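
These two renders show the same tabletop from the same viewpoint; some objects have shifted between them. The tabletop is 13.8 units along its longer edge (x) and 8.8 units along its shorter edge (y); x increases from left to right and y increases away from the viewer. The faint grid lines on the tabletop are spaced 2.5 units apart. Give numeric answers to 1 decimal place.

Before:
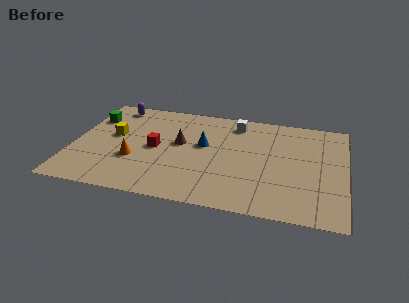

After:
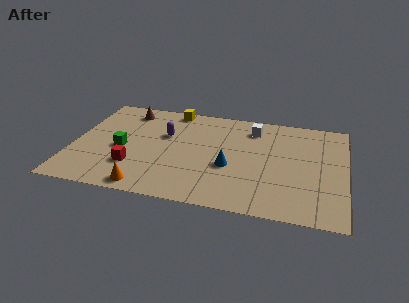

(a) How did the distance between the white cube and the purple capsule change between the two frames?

-1.7

The distance was about 6.3 in the first image and 4.6 in the second, so they moved 1.7 units closer together.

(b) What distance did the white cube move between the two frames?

0.9

The white cube moved from about (8.1, 7.4) to (9.0, 7.1), a distance of √(0.9² + 0.3²) ≈ 0.9.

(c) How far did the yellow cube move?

4.1

The yellow cube moved from about (2.0, 5.0) to (4.8, 8.0), a distance of √(2.8² + 3.0²) ≈ 4.1.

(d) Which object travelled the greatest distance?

the yellow cube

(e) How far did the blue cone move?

2.1

The blue cone moved from about (6.6, 5.1) to (8.0, 3.5), a distance of √(1.4² + 1.6²) ≈ 2.1.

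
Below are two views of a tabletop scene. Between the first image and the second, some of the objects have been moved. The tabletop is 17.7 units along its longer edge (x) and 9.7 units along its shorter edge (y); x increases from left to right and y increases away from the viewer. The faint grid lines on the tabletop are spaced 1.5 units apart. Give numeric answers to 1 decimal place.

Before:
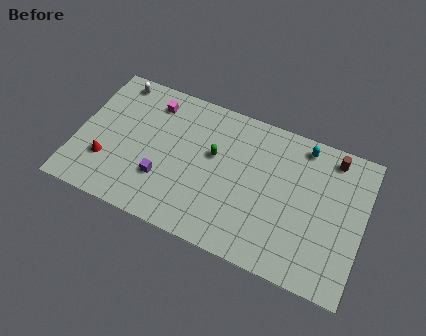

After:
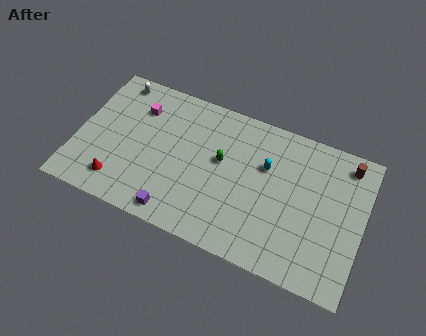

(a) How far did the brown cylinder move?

0.9

From (15.5, 8.4) to (16.4, 8.3), the brown cylinder covered √(0.9² + 0.1²) ≈ 0.9 units.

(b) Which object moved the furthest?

the cyan capsule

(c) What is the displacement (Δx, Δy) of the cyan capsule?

(-2.1, -2.2)

The cyan capsule was at about (13.7, 8.5) and moved to about (11.6, 6.3).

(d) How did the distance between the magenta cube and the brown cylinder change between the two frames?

+1.7

The distance was about 11.2 in the first image and 12.9 in the second, so they moved 1.7 units further apart.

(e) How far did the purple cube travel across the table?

2.2

The purple cube moved from about (5.5, 3.0) to (6.6, 1.1), a distance of √(1.1² + 1.9²) ≈ 2.2.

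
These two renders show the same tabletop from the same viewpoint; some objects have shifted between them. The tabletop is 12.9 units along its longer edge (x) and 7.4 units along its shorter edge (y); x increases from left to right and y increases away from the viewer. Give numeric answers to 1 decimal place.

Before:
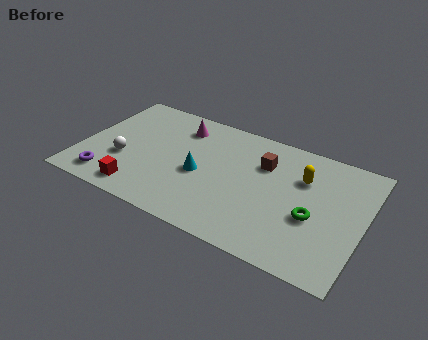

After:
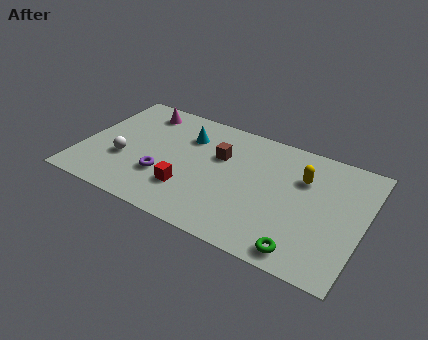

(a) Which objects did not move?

the yellow capsule and the white sphere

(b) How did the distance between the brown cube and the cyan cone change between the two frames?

-1.6

They were about 3.3 units apart before and 1.7 after — 1.6 units closer together.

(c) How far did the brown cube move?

2.0

The brown cube was near (8.2, 5.2) before and (6.2, 4.8) after, so it travelled √(2.0² + 0.4²) ≈ 2.0 units.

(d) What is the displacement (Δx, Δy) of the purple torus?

(2.4, 1.2)

The purple torus was at about (1.5, 1.2) and moved to about (3.9, 2.4).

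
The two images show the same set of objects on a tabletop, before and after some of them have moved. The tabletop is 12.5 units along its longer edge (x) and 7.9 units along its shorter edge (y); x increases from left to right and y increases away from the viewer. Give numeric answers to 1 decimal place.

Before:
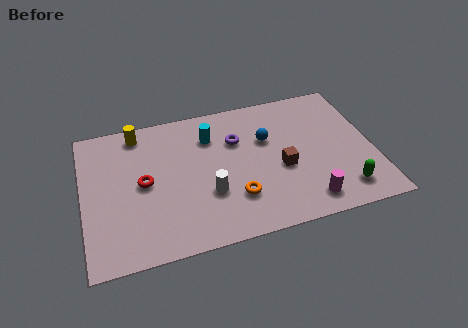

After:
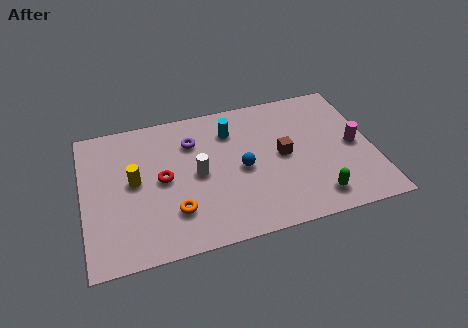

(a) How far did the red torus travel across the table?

0.8

The red torus moved from about (2.6, 4.0) to (3.4, 4.0), a distance of √(0.8² + 0.0²) ≈ 0.8.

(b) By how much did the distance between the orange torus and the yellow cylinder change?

-3.5

The distance was about 6.1 in the first image and 2.6 in the second, so they moved 3.5 units closer together.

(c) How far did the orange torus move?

2.6

The orange torus was near (6.4, 2.2) before and (3.8, 2.1) after, so it travelled √(2.6² + 0.1²) ≈ 2.6 units.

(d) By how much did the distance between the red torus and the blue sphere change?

-2.1

Before: roughly 5.5 units apart; after: 3.4. That's 2.1 units closer together.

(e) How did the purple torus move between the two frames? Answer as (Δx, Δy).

(-1.9, 0.4)

The purple torus started near (6.7, 5.4) and ended near (4.8, 5.8).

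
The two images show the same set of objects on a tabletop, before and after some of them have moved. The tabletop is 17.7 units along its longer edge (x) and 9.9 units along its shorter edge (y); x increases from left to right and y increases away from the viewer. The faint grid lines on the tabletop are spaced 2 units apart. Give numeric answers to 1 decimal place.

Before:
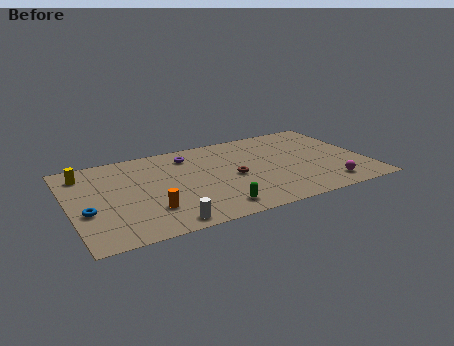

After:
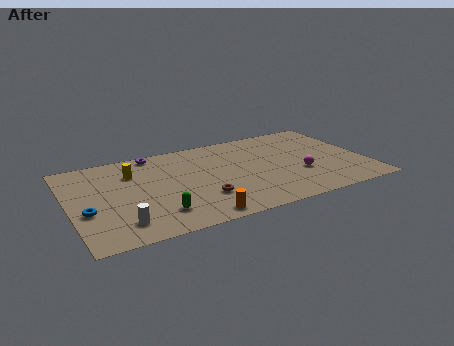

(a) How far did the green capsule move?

3.4

The green capsule moved from about (8.2, 1.5) to (4.9, 2.2), a distance of √(3.3² + 0.7²) ≈ 3.4.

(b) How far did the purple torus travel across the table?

2.2

The purple torus was near (7.4, 8.0) before and (5.4, 9.0) after, so it travelled √(2.0² + 1.0²) ≈ 2.2 units.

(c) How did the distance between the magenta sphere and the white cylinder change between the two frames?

+1.2

They were about 9.8 units apart before and 11.0 after — 1.2 units further apart.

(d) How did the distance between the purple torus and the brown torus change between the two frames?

+2.4

They were about 4.1 units apart before and 6.5 after — 2.4 units further apart.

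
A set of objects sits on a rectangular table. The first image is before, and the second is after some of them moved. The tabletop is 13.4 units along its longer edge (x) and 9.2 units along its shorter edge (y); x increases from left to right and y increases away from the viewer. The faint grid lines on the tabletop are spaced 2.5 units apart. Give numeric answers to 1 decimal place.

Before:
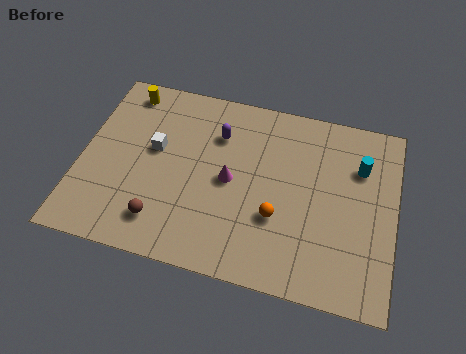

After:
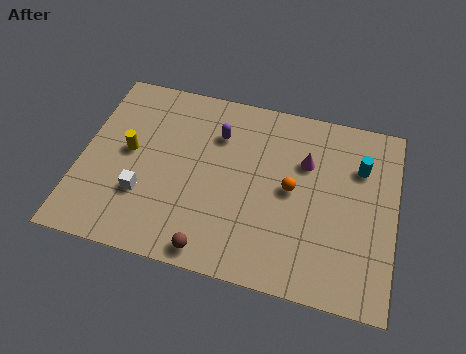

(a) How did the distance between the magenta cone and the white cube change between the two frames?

+4.1

Before: roughly 3.4 units apart; after: 7.5. That's 4.1 units further apart.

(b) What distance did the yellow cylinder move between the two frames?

3.1

The yellow cylinder was near (1.6, 8.0) before and (2.0, 4.9) after, so it travelled √(0.4² + 3.1²) ≈ 3.1 units.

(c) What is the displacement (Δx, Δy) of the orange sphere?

(0.5, 1.5)

The orange sphere started near (8.5, 3.2) and ended near (9.0, 4.7).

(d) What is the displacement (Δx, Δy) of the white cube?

(-0.3, -2.4)

The white cube started near (3.1, 5.3) and ended near (2.8, 2.9).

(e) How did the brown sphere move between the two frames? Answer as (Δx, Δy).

(2.2, -0.9)

The brown sphere started near (3.7, 1.8) and ended near (5.9, 0.9).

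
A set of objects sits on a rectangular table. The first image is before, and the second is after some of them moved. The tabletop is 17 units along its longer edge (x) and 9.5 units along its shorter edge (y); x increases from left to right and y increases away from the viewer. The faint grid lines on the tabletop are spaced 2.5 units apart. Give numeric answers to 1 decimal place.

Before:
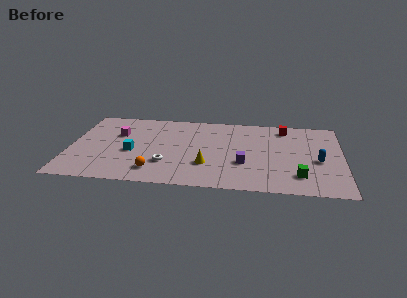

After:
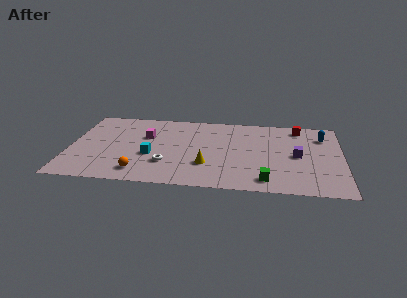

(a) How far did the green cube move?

2.1

The green cube was near (14.3, 2.1) before and (12.3, 1.4) after, so it travelled √(2.0² + 0.7²) ≈ 2.1 units.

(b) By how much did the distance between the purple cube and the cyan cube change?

+2.1

They were about 7.0 units apart before and 9.1 after — 2.1 units further apart.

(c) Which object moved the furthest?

the purple cube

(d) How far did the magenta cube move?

1.8

From (2.9, 6.2) to (4.7, 6.1), the magenta cube covered √(1.8² + 0.1²) ≈ 1.8 units.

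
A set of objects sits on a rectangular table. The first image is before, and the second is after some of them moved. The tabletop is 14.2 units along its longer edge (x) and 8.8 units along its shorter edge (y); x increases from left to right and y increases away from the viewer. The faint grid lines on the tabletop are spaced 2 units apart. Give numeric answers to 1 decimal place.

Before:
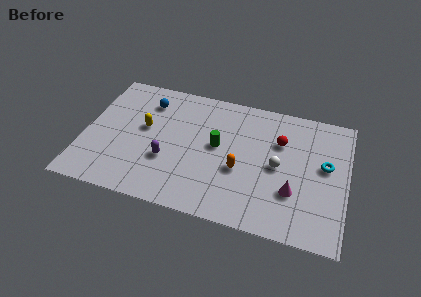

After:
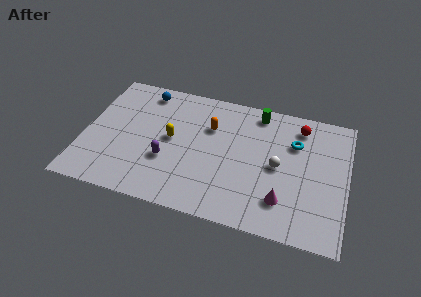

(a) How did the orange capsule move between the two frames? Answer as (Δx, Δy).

(-1.8, 2.5)

The orange capsule started near (8.5, 3.5) and ended near (6.7, 6.0).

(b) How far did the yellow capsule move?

1.6

The yellow capsule was near (3.2, 5.0) before and (4.7, 4.6) after, so it travelled √(1.5² + 0.4²) ≈ 1.6 units.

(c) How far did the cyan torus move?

2.0

From (13.0, 5.0) to (11.3, 6.1), the cyan torus covered √(1.7² + 1.1²) ≈ 2.0 units.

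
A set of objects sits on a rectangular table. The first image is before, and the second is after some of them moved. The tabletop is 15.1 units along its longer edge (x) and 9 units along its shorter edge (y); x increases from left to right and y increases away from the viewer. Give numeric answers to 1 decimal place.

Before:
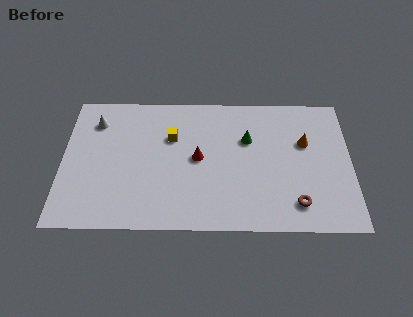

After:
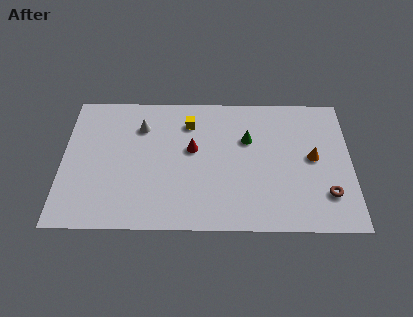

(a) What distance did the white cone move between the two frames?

2.4

From (1.7, 7.0) to (4.1, 6.7), the white cone covered √(2.4² + 0.3²) ≈ 2.4 units.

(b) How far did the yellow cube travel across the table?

1.3

From (5.7, 6.0) to (6.6, 7.0), the yellow cube covered √(0.9² + 1.0²) ≈ 1.3 units.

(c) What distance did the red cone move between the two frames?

0.7

The red cone was near (7.1, 4.6) before and (6.8, 5.2) after, so it travelled √(0.3² + 0.6²) ≈ 0.7 units.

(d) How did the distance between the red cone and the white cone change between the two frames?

-2.8

Before: roughly 5.9 units apart; after: 3.1. That's 2.8 units closer together.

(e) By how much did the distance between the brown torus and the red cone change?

+1.7

They were about 5.9 units apart before and 7.6 after — 1.7 units further apart.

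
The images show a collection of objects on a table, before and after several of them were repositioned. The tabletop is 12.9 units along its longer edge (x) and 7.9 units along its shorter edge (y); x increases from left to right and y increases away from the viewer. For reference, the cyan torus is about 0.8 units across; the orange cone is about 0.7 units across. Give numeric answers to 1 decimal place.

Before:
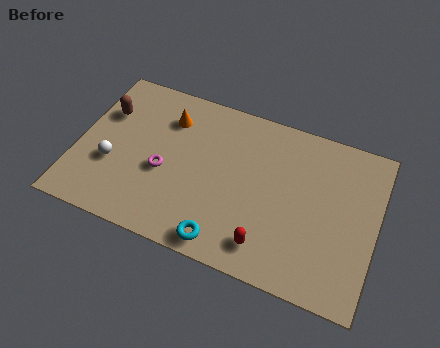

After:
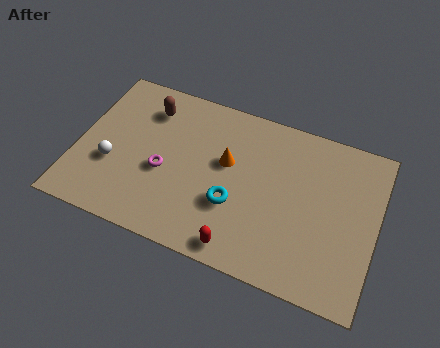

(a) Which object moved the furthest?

the orange cone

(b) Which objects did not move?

the white sphere and the magenta torus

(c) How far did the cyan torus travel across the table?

1.9

The cyan torus was near (6.7, 0.9) before and (6.9, 2.8) after, so it travelled √(0.2² + 1.9²) ≈ 1.9 units.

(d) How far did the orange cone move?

3.0

The orange cone was near (3.7, 6.0) before and (6.4, 4.7) after, so it travelled √(2.7² + 1.3²) ≈ 3.0 units.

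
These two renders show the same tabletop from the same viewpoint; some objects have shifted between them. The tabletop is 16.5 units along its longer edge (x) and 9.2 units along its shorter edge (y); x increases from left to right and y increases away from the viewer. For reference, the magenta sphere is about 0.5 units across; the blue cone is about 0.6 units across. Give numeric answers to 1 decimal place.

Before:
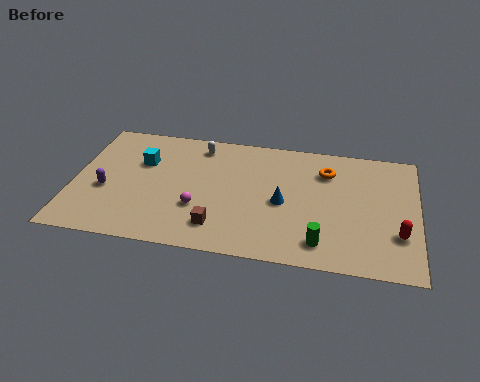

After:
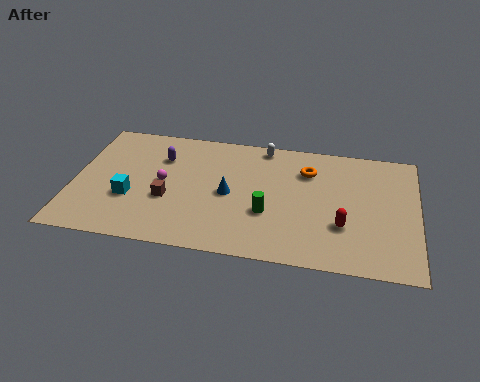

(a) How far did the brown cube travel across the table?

3.0

The brown cube was near (7.1, 1.9) before and (4.6, 3.5) after, so it travelled √(2.5² + 1.6²) ≈ 3.0 units.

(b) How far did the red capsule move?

2.6

The red capsule was near (15.6, 2.8) before and (13.0, 3.0) after, so it travelled √(2.6² + 0.2²) ≈ 2.6 units.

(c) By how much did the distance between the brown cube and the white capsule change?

+0.5

The distance was about 6.0 in the first image and 6.5 in the second, so they moved 0.5 units further apart.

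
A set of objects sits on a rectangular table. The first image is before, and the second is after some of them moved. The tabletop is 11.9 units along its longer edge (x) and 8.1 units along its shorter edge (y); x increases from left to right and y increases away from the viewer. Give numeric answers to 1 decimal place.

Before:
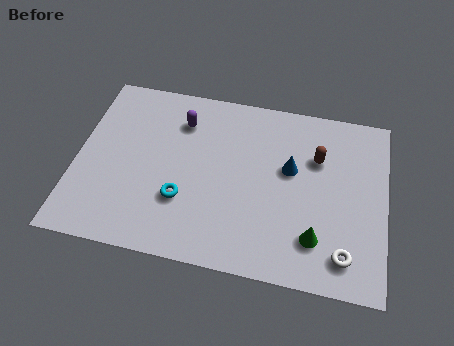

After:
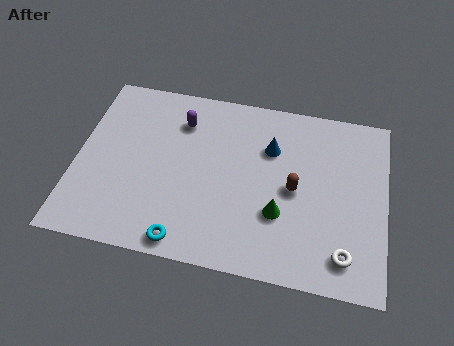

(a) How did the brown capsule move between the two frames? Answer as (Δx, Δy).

(-0.8, -1.6)

The brown capsule started near (9.2, 5.5) and ended near (8.4, 3.9).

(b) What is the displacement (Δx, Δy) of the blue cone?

(-0.8, 0.8)

From the two frames, the blue cone sits at roughly (8.2, 4.8) before and (7.4, 5.6) after.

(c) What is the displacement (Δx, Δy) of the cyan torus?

(0.2, -1.8)

From the two frames, the cyan torus sits at roughly (4.2, 2.6) before and (4.4, 0.8) after.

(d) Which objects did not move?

the purple capsule and the white torus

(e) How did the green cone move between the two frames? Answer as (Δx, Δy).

(-1.4, 0.8)

From the two frames, the green cone sits at roughly (9.3, 1.9) before and (7.9, 2.7) after.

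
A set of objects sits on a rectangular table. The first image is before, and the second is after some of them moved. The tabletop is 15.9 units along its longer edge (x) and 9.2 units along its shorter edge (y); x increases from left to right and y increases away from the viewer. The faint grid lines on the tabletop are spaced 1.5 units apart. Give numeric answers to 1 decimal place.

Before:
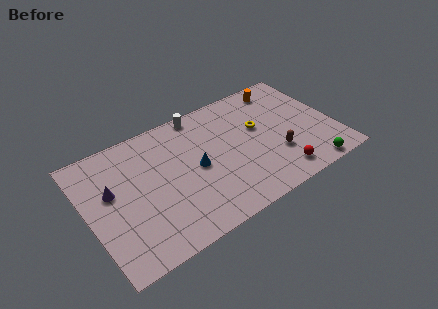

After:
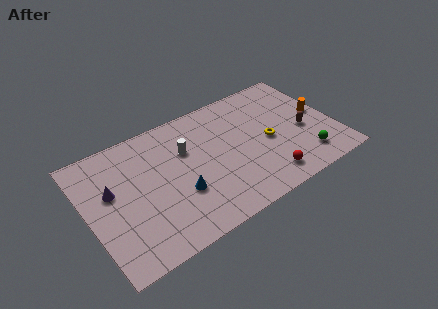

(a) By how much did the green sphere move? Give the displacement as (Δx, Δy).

(-0.1, 1.0)

From the two frames, the green sphere sits at roughly (13.7, 0.8) before and (13.6, 1.8) after.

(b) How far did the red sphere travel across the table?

0.8

The red sphere was near (11.8, 1.4) before and (11.0, 1.5) after, so it travelled √(0.8² + 0.1²) ≈ 0.8 units.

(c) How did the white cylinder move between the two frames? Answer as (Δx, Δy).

(-1.3, -2.3)

From the two frames, the white cylinder sits at roughly (7.8, 8.4) before and (6.5, 6.1) after.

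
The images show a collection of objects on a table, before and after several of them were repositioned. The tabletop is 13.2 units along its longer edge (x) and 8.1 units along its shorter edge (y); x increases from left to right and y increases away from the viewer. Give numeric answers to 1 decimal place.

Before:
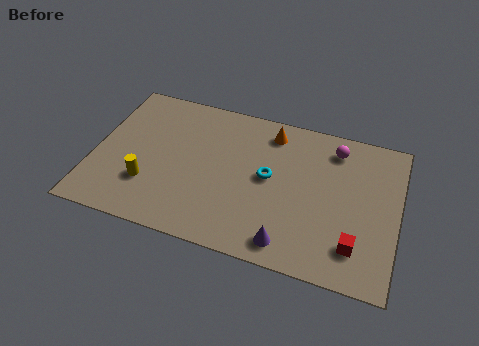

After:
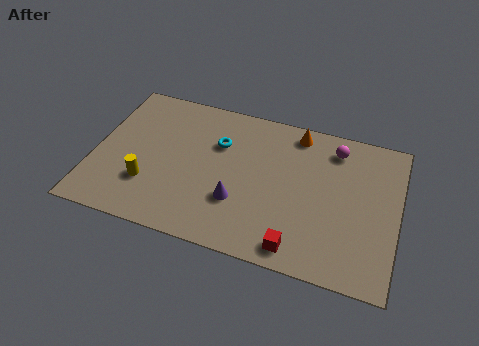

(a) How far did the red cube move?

2.5

The red cube was near (11.5, 1.8) before and (9.1, 1.0) after, so it travelled √(2.4² + 0.8²) ≈ 2.5 units.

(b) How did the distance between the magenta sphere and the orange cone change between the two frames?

-1.1

Before: roughly 2.8 units apart; after: 1.7. That's 1.1 units closer together.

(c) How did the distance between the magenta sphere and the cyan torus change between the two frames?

+1.5

Before: roughly 3.6 units apart; after: 5.1. That's 1.5 units further apart.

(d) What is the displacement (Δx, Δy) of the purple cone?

(-2.3, 1.5)

The purple cone started near (8.7, 1.1) and ended near (6.4, 2.6).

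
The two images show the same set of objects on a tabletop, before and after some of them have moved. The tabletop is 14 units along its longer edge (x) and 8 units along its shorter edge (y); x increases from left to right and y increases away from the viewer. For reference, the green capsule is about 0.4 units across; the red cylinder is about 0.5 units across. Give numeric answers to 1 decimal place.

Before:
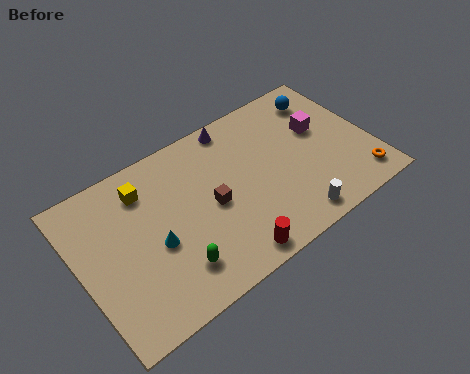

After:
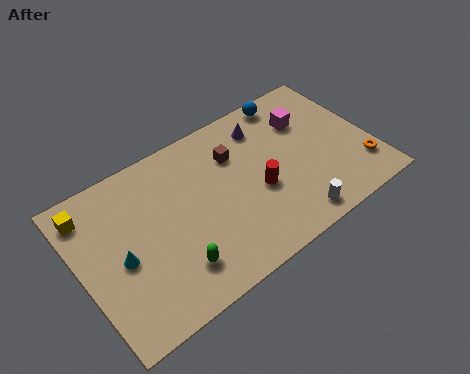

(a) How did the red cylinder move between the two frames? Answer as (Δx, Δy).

(1.9, 2.4)

From the two frames, the red cylinder sits at roughly (6.5, 0.9) before and (8.4, 3.3) after.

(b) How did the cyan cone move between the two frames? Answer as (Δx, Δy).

(-1.6, 0.2)

From the two frames, the cyan cone sits at roughly (3.4, 3.4) before and (1.8, 3.6) after.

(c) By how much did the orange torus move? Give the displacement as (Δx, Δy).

(0.2, 0.6)

From the two frames, the orange torus sits at roughly (13.0, 1.3) before and (13.2, 1.9) after.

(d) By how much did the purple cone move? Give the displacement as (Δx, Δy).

(1.3, -0.8)

The purple cone was at about (8.0, 7.2) and moved to about (9.3, 6.4).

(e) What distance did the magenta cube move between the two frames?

0.9

From (11.8, 4.9) to (11.3, 5.7), the magenta cube covered √(0.5² + 0.8²) ≈ 0.9 units.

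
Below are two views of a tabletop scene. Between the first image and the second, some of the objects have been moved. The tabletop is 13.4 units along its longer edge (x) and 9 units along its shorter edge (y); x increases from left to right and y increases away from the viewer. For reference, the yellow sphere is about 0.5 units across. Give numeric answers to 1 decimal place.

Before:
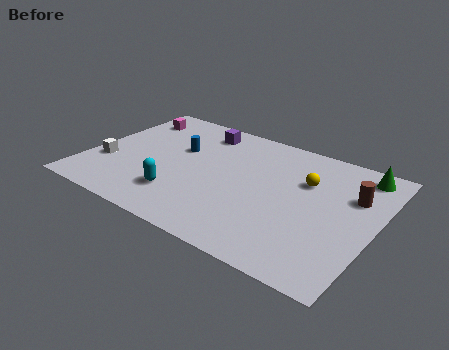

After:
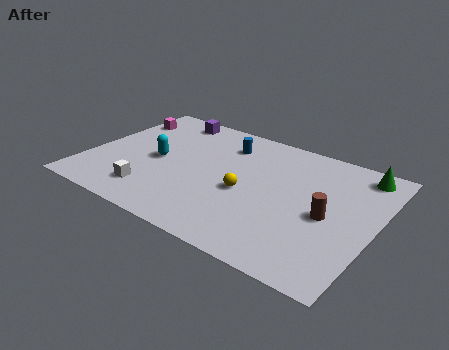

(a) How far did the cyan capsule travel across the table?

2.6

The cyan capsule was near (4.7, 2.2) before and (3.2, 4.3) after, so it travelled √(1.5² + 2.1²) ≈ 2.6 units.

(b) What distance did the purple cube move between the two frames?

1.7

The purple cube moved from about (4.7, 7.5) to (3.0, 7.9), a distance of √(1.7² + 0.4²) ≈ 1.7.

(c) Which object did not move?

the green cone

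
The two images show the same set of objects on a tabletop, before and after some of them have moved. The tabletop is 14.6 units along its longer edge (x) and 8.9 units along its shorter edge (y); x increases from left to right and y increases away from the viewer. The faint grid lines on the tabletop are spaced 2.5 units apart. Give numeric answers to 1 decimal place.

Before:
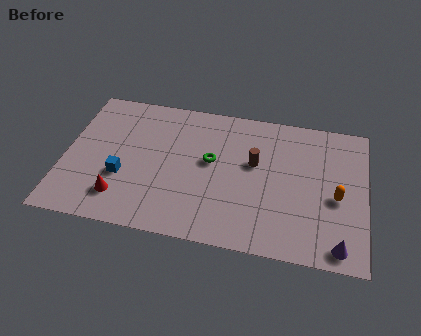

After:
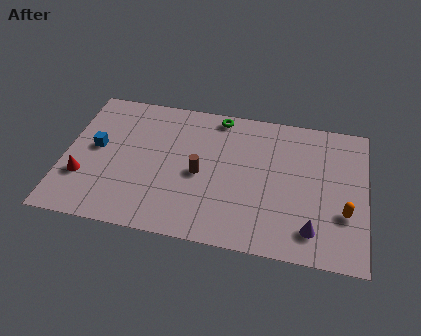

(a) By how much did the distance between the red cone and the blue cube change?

+0.8

They were about 1.3 units apart before and 2.1 after — 0.8 units further apart.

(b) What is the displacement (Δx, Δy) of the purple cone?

(-1.3, 0.7)

From the two frames, the purple cone sits at roughly (13.4, 1.0) before and (12.1, 1.7) after.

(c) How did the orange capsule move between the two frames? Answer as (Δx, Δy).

(0.4, -0.9)

From the two frames, the orange capsule sits at roughly (13.2, 3.9) before and (13.6, 3.0) after.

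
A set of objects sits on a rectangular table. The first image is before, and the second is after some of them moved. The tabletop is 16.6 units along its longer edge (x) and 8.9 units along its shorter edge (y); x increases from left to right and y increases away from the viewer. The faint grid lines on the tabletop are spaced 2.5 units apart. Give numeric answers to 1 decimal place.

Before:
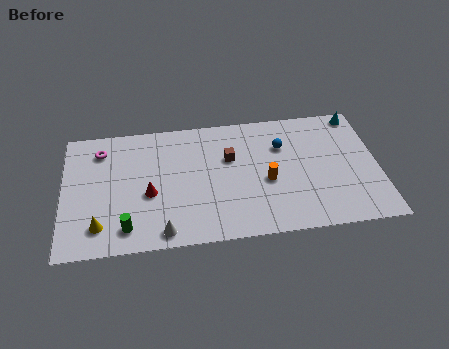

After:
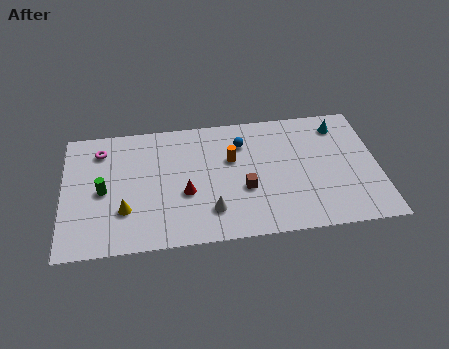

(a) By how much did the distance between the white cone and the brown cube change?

-3.7

The distance was about 5.9 in the first image and 2.2 in the second, so they moved 3.7 units closer together.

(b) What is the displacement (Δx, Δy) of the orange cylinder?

(-1.8, 1.8)

The orange cylinder started near (10.7, 3.8) and ended near (8.9, 5.6).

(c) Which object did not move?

the magenta torus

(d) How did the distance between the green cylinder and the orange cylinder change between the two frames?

-0.8

Before: roughly 7.7 units apart; after: 6.9. That's 0.8 units closer together.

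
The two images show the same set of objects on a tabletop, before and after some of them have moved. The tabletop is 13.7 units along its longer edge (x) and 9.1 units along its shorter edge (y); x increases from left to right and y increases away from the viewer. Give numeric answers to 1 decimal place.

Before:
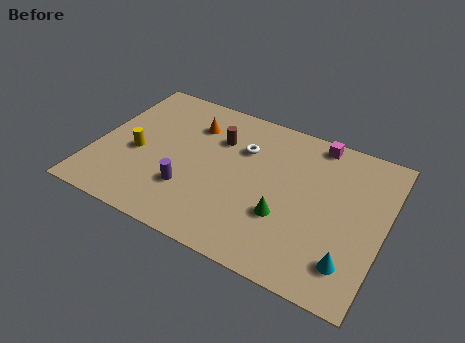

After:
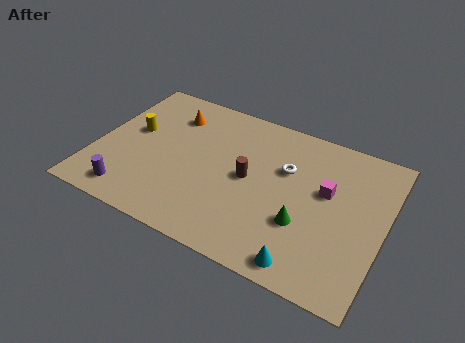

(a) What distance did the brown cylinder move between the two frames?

2.5

From (5.6, 6.4) to (7.3, 4.6), the brown cylinder covered √(1.7² + 1.8²) ≈ 2.5 units.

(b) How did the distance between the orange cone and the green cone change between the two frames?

+1.8

The distance was about 6.1 in the first image and 7.9 in the second, so they moved 1.8 units further apart.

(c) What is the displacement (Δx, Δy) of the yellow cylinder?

(-0.4, 1.3)

From the two frames, the yellow cylinder sits at roughly (2.0, 3.9) before and (1.6, 5.2) after.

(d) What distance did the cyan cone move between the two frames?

2.1

The cyan cone moved from about (12.4, 1.9) to (10.5, 1.0), a distance of √(1.9² + 0.9²) ≈ 2.1.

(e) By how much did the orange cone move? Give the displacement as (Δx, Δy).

(-1.1, 0.2)

The orange cone was at about (4.3, 6.8) and moved to about (3.2, 7.0).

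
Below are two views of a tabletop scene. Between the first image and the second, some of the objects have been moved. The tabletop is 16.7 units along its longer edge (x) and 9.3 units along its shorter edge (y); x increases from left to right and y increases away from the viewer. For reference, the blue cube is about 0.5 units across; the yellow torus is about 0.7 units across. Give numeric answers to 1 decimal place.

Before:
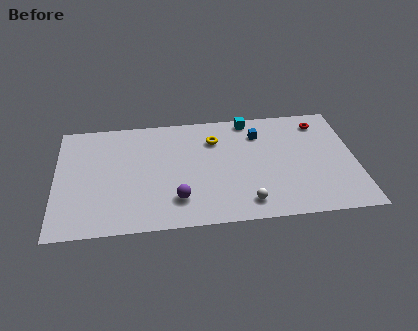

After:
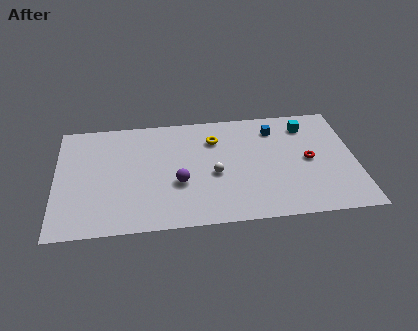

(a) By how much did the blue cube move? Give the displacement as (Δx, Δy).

(0.9, 0.3)

The blue cube was at about (11.4, 7.1) and moved to about (12.3, 7.4).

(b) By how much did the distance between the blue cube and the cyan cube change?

+0.4

They were about 1.4 units apart before and 1.8 after — 0.4 units further apart.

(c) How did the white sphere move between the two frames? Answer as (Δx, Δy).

(-1.7, 2.5)

The white sphere started near (10.5, 1.5) and ended near (8.8, 4.0).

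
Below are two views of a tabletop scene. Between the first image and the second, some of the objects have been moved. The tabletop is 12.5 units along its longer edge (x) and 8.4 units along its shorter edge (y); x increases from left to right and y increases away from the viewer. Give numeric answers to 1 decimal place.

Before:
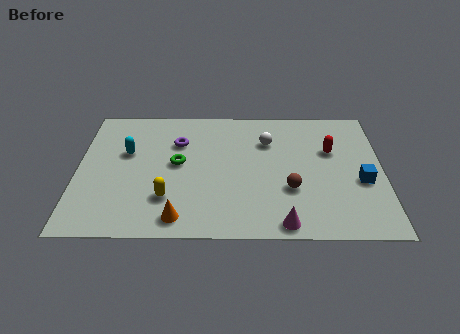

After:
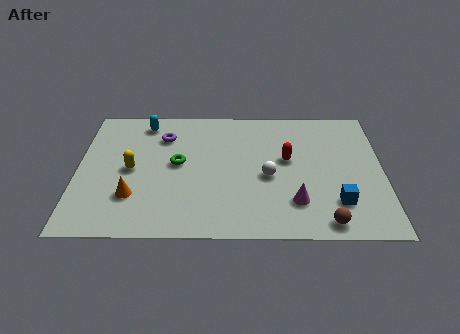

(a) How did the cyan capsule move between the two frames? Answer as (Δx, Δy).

(0.7, 2.0)

From the two frames, the cyan capsule sits at roughly (2.0, 5.2) before and (2.7, 7.2) after.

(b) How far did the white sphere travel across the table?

2.3

The white sphere moved from about (7.8, 6.0) to (7.8, 3.7), a distance of √(0.0² + 2.3²) ≈ 2.3.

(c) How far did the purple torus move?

0.7

From (4.1, 5.9) to (3.5, 6.3), the purple torus covered √(0.6² + 0.4²) ≈ 0.7 units.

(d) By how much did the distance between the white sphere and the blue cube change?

-1.4

The distance was about 4.6 in the first image and 3.2 in the second, so they moved 1.4 units closer together.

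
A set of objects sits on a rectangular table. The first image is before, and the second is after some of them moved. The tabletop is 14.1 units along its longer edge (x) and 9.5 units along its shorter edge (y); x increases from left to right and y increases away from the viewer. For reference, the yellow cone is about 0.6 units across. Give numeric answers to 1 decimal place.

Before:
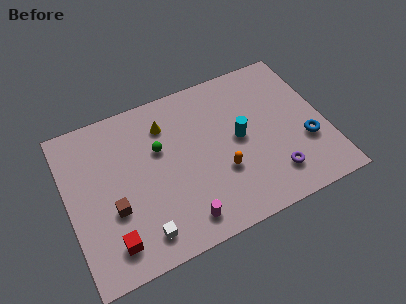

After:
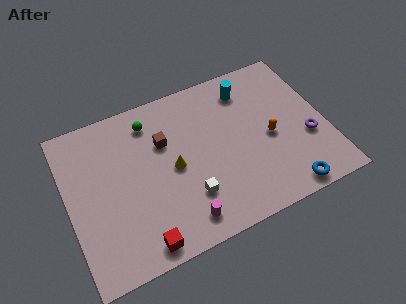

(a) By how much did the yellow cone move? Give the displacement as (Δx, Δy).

(0.1, -2.7)

From the two frames, the yellow cone sits at roughly (5.6, 7.3) before and (5.7, 4.6) after.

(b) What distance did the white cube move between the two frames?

2.9

The white cube moved from about (3.6, 1.5) to (6.3, 2.6), a distance of √(2.7² + 1.1²) ≈ 2.9.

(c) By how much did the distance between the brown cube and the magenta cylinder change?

+0.8

Before: roughly 4.1 units apart; after: 4.9. That's 0.8 units further apart.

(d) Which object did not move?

the magenta cylinder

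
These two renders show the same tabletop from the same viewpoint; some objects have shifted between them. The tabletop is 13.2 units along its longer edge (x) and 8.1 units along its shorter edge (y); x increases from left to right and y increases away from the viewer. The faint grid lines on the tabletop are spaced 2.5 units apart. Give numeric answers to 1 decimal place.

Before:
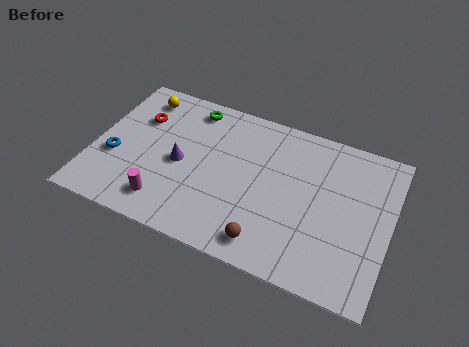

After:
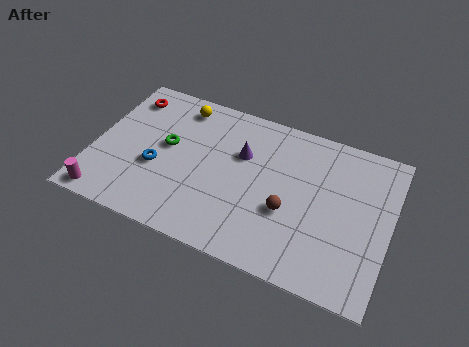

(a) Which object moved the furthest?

the purple cone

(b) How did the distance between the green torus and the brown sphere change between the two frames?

-1.3

The distance was about 7.1 in the first image and 5.8 in the second, so they moved 1.3 units closer together.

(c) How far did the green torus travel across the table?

2.6

The green torus was near (4.0, 7.0) before and (3.2, 4.5) after, so it travelled √(0.8² + 2.5²) ≈ 2.6 units.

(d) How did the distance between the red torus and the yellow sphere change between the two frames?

+1.2

The distance was about 1.2 in the first image and 2.4 in the second, so they moved 1.2 units further apart.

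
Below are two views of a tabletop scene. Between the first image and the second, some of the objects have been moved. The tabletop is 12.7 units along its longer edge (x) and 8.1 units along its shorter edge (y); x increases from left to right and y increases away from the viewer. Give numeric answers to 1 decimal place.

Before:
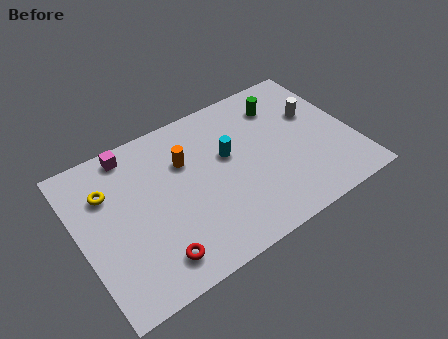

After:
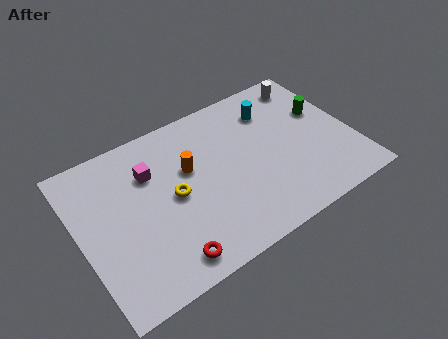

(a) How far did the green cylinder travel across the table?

2.2

The green cylinder was near (9.8, 6.3) before and (11.6, 5.0) after, so it travelled √(1.8² + 1.3²) ≈ 2.2 units.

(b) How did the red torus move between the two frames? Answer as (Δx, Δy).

(0.5, -0.3)

From the two frames, the red torus sits at roughly (3.0, 1.4) before and (3.5, 1.1) after.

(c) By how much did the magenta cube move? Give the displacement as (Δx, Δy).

(0.7, -1.5)

From the two frames, the magenta cube sits at roughly (2.8, 7.2) before and (3.5, 5.7) after.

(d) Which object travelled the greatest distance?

the yellow torus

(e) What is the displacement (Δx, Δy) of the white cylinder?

(0.1, 1.8)

From the two frames, the white cylinder sits at roughly (11.2, 5.1) before and (11.3, 6.9) after.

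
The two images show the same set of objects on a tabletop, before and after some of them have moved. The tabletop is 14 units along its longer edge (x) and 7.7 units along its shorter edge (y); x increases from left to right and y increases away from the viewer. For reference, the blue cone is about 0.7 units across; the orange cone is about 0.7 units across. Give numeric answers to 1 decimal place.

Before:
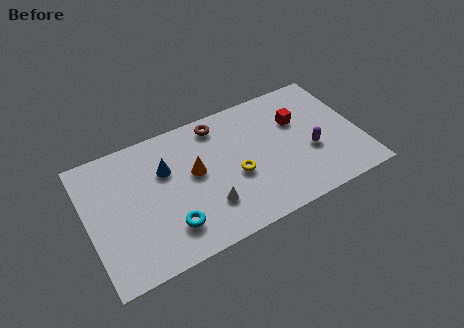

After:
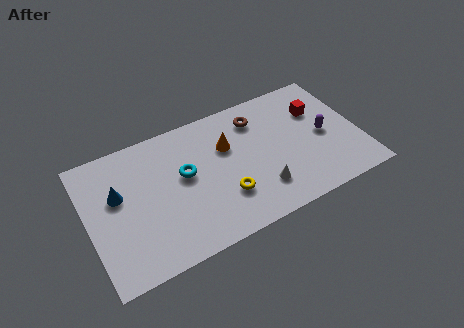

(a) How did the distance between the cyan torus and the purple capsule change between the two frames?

-0.4

The distance was about 7.6 in the first image and 7.2 in the second, so they moved 0.4 units closer together.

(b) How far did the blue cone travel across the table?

2.5

From (4.1, 5.1) to (1.6, 4.7), the blue cone covered √(2.5² + 0.4²) ≈ 2.5 units.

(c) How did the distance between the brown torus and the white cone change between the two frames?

-0.4

The distance was about 4.6 in the first image and 4.2 in the second, so they moved 0.4 units closer together.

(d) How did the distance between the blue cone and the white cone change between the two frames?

+4.0

They were about 3.5 units apart before and 7.5 after — 4.0 units further apart.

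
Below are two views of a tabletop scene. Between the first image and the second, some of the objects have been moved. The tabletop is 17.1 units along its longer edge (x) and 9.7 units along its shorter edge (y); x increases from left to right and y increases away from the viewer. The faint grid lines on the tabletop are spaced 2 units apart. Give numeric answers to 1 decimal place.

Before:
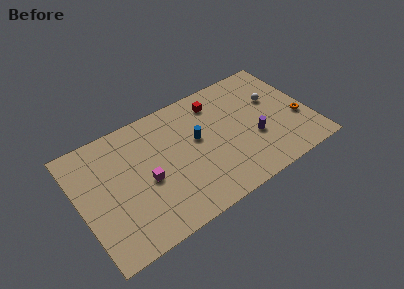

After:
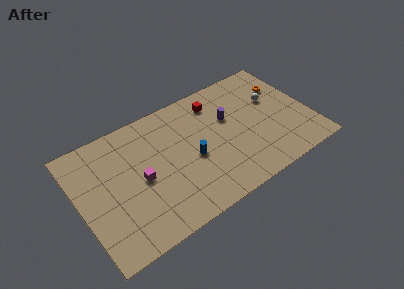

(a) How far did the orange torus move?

3.3

From (16.2, 3.6) to (15.7, 6.9), the orange torus covered √(0.5² + 3.3²) ≈ 3.3 units.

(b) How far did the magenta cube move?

0.5

The magenta cube moved from about (4.8, 4.3) to (4.4, 4.6), a distance of √(0.4² + 0.3²) ≈ 0.5.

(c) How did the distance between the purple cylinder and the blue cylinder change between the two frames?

-0.9

The distance was about 4.5 in the first image and 3.6 in the second, so they moved 0.9 units closer together.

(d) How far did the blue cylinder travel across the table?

1.4

From (8.8, 5.6) to (8.2, 4.3), the blue cylinder covered √(0.6² + 1.3²) ≈ 1.4 units.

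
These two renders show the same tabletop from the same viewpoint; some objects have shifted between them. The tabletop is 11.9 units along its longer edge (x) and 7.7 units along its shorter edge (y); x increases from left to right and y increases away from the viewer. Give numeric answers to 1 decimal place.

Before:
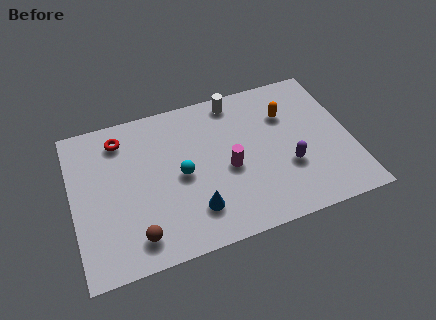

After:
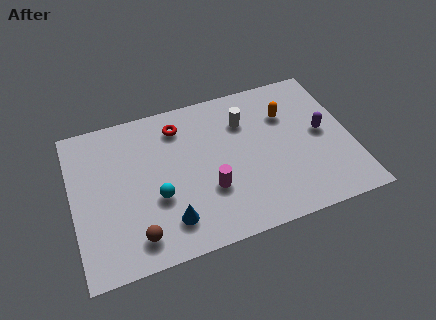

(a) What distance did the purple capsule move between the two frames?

2.1

From (9.1, 2.7) to (10.7, 4.0), the purple capsule covered √(1.6² + 1.3²) ≈ 2.1 units.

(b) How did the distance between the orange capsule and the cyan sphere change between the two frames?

+1.3

They were about 5.0 units apart before and 6.3 after — 1.3 units further apart.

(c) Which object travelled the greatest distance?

the red torus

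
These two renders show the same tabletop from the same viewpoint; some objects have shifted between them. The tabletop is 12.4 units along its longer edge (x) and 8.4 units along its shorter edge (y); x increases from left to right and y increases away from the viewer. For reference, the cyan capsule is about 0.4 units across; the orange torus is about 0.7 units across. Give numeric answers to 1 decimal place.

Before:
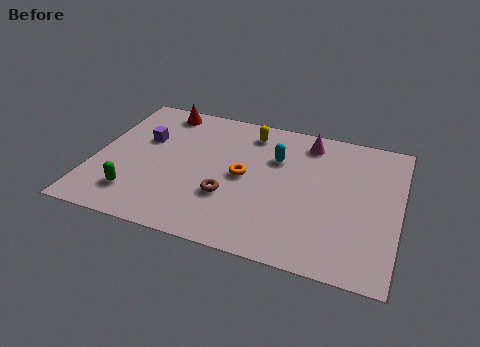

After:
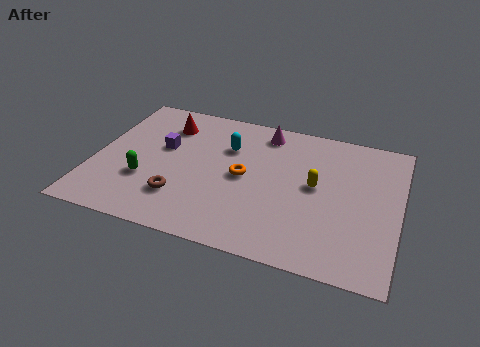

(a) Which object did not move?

the orange torus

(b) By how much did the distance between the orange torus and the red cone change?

-0.8

They were about 4.9 units apart before and 4.1 after — 0.8 units closer together.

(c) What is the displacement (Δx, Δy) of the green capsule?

(0.3, 1.0)

The green capsule was at about (1.9, 1.8) and moved to about (2.2, 2.8).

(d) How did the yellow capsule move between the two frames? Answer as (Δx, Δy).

(2.9, -2.5)

From the two frames, the yellow capsule sits at roughly (6.1, 7.0) before and (9.0, 4.5) after.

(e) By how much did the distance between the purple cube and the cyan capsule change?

-2.7

The distance was about 5.4 in the first image and 2.7 in the second, so they moved 2.7 units closer together.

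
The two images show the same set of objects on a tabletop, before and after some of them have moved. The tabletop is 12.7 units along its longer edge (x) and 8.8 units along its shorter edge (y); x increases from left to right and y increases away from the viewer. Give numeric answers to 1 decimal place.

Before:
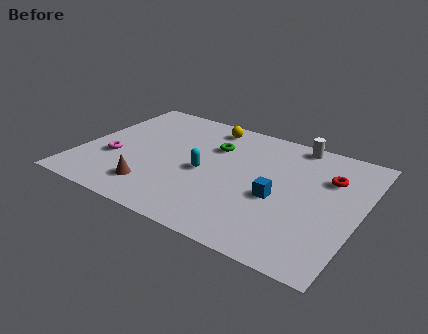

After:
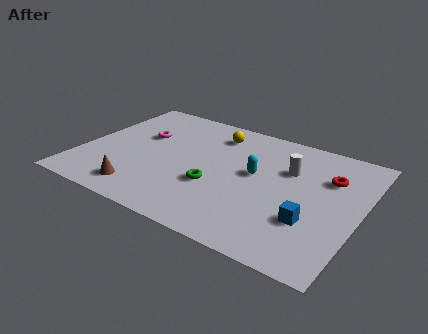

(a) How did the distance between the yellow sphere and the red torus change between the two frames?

-0.5

They were about 6.0 units apart before and 5.5 after — 0.5 units closer together.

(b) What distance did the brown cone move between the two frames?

0.6

From (3.7, 1.8) to (3.2, 1.4), the brown cone covered √(0.5² + 0.4²) ≈ 0.6 units.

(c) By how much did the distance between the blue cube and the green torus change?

+0.3

They were about 4.1 units apart before and 4.4 after — 0.3 units further apart.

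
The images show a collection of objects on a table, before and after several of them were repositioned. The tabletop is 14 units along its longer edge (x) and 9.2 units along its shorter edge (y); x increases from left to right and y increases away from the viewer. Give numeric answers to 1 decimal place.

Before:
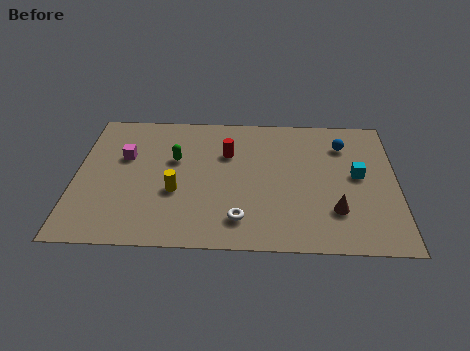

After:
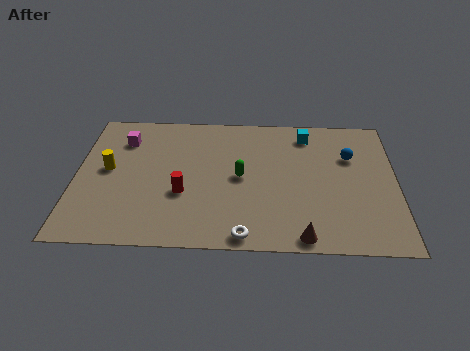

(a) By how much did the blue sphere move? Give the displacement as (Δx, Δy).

(0.3, -0.8)

The blue sphere was at about (11.7, 7.0) and moved to about (12.0, 6.2).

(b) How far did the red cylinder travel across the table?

3.4

The red cylinder moved from about (6.6, 6.2) to (4.7, 3.4), a distance of √(1.9² + 2.8²) ≈ 3.4.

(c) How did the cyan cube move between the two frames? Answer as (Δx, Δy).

(-2.2, 2.8)

The cyan cube was at about (12.3, 4.9) and moved to about (10.1, 7.7).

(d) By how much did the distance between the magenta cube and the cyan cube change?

-2.1

Before: roughly 10.2 units apart; after: 8.1. That's 2.1 units closer together.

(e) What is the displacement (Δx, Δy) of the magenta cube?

(-0.1, 1.2)

From the two frames, the magenta cube sits at roughly (2.1, 5.8) before and (2.0, 7.0) after.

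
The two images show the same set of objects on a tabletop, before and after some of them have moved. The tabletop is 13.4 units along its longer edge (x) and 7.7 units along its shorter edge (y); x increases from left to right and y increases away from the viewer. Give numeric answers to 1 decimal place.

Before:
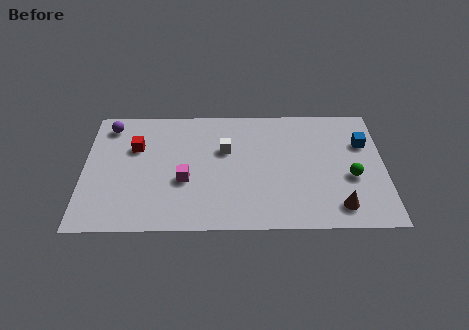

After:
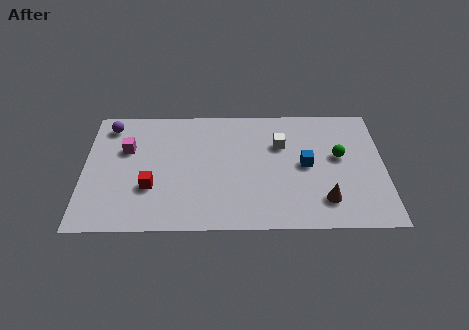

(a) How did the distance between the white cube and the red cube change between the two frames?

+2.4

Before: roughly 4.0 units apart; after: 6.4. That's 2.4 units further apart.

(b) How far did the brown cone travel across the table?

0.7

The brown cone moved from about (11.3, 1.3) to (10.7, 1.7), a distance of √(0.6² + 0.4²) ≈ 0.7.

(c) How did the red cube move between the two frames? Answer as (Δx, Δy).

(0.7, -2.5)

From the two frames, the red cube sits at roughly (2.3, 5.1) before and (3.0, 2.6) after.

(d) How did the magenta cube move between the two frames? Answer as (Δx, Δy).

(-2.6, 2.0)

From the two frames, the magenta cube sits at roughly (4.5, 3.0) before and (1.9, 5.0) after.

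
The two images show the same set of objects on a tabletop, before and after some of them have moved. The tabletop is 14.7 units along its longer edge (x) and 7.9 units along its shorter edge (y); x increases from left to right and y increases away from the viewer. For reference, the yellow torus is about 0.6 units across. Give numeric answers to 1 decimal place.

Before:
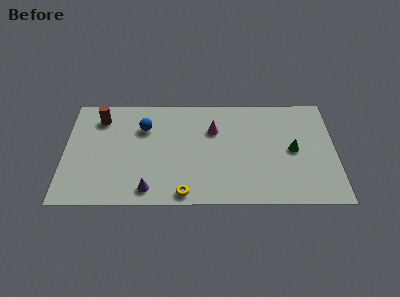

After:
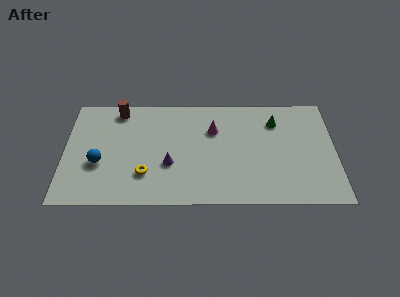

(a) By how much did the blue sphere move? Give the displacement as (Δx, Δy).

(-2.4, -2.6)

The blue sphere was at about (4.3, 5.6) and moved to about (1.9, 3.0).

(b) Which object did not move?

the magenta cone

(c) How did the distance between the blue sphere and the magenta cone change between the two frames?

+2.8

Before: roughly 3.8 units apart; after: 6.6. That's 2.8 units further apart.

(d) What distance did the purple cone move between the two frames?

2.1

From (4.6, 1.1) to (5.7, 2.9), the purple cone covered √(1.1² + 1.8²) ≈ 2.1 units.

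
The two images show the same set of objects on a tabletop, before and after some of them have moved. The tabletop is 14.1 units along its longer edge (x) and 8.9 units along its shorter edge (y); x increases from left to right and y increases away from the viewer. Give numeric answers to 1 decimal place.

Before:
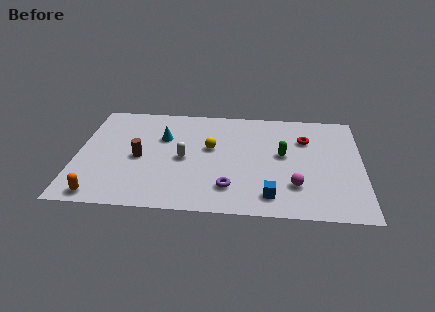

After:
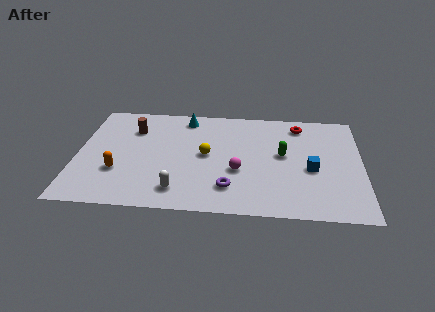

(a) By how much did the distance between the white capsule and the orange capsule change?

-1.9

The distance was about 5.2 in the first image and 3.3 in the second, so they moved 1.9 units closer together.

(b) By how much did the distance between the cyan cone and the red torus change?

-1.4

The distance was about 7.1 in the first image and 5.7 in the second, so they moved 1.4 units closer together.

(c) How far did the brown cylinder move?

2.4

The brown cylinder moved from about (3.1, 4.1) to (2.7, 6.5), a distance of √(0.4² + 2.4²) ≈ 2.4.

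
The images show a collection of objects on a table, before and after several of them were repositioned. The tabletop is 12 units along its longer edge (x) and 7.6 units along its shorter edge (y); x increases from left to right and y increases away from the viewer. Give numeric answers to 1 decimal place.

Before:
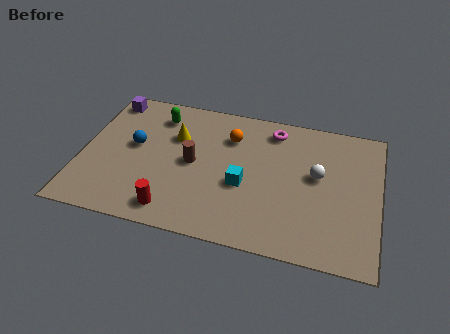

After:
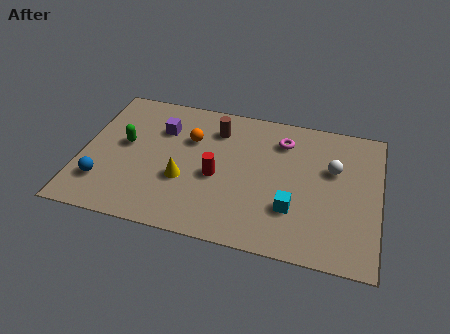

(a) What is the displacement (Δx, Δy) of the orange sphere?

(-1.6, -0.5)

The orange sphere started near (5.9, 5.6) and ended near (4.3, 5.1).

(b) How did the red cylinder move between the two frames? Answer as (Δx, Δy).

(1.6, 2.2)

The red cylinder was at about (3.9, 1.1) and moved to about (5.5, 3.3).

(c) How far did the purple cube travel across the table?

2.6

The purple cube was near (0.8, 6.6) before and (3.1, 5.4) after, so it travelled √(2.3² + 1.2²) ≈ 2.6 units.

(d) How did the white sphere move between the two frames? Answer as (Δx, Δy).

(0.6, 0.5)

From the two frames, the white sphere sits at roughly (9.5, 4.3) before and (10.1, 4.8) after.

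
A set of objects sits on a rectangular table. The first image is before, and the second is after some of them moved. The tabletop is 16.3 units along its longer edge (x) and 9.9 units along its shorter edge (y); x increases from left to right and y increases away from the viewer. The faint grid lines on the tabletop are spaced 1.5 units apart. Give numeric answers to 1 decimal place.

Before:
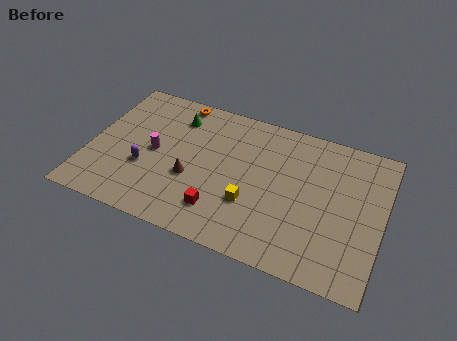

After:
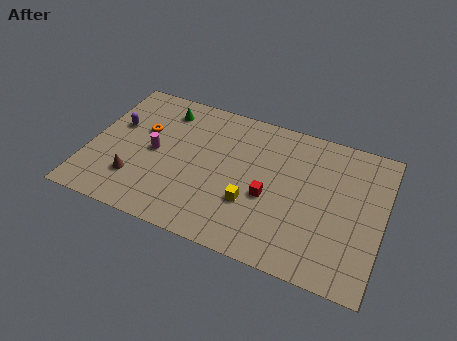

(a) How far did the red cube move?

3.1

The red cube was near (7.6, 2.2) before and (10.1, 4.1) after, so it travelled √(2.5² + 1.9²) ≈ 3.1 units.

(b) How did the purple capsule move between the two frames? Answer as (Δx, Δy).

(-1.9, 2.5)

The purple capsule started near (3.2, 3.6) and ended near (1.3, 6.1).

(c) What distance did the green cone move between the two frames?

0.8

The green cone was near (4.5, 7.8) before and (3.8, 8.1) after, so it travelled √(0.7² + 0.3²) ≈ 0.8 units.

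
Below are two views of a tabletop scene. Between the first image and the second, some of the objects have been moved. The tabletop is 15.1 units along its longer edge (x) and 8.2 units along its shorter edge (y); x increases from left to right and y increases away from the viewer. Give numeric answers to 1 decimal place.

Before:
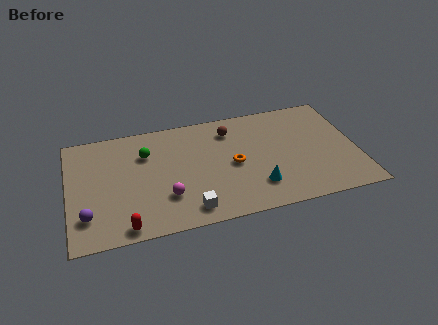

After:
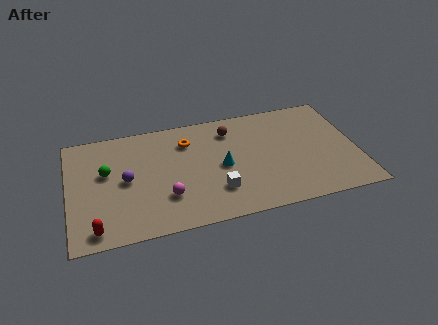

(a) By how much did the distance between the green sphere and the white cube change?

+1.2

Before: roughly 5.0 units apart; after: 6.2. That's 1.2 units further apart.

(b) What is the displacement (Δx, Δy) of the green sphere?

(-2.1, -0.9)

From the two frames, the green sphere sits at roughly (4.1, 5.8) before and (2.0, 4.9) after.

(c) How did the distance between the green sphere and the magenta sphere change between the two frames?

+0.4

Before: roughly 3.5 units apart; after: 3.9. That's 0.4 units further apart.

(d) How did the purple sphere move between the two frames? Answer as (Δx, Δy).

(2.1, 2.1)

From the two frames, the purple sphere sits at roughly (0.9, 2.0) before and (3.0, 4.1) after.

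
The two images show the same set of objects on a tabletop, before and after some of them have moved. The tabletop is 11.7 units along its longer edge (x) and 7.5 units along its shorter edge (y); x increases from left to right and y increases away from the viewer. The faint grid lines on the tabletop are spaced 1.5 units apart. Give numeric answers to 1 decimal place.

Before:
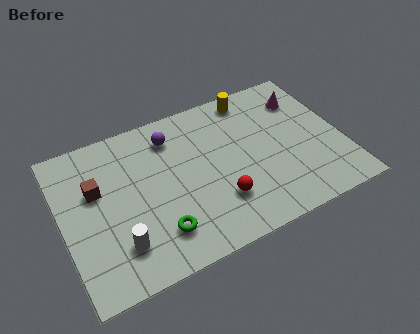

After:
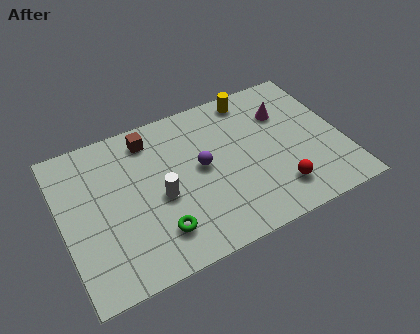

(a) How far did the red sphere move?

2.5

From (6.3, 2.1) to (8.7, 1.6), the red sphere covered √(2.4² + 0.5²) ≈ 2.5 units.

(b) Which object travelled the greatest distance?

the brown cube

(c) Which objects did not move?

the green torus and the yellow cylinder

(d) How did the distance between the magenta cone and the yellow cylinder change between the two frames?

-0.5

Before: roughly 2.3 units apart; after: 1.8. That's 0.5 units closer together.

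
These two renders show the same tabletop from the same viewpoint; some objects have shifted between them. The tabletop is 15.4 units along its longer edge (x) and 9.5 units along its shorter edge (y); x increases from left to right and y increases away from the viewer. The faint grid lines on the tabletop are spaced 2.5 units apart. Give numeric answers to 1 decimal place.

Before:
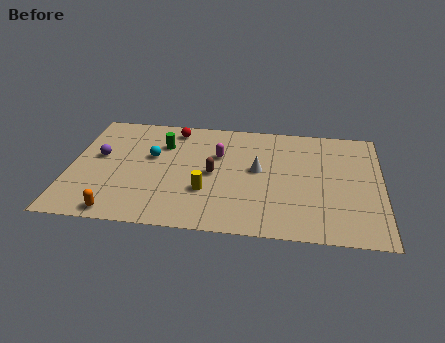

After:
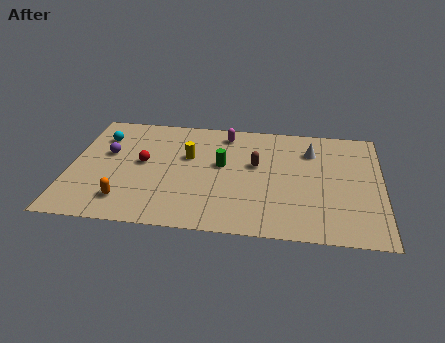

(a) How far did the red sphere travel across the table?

3.4

The red sphere moved from about (5.0, 8.2) to (3.6, 5.1), a distance of √(1.4² + 3.1²) ≈ 3.4.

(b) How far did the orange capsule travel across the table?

1.0

The orange capsule moved from about (2.6, 0.9) to (2.9, 1.9), a distance of √(0.3² + 1.0²) ≈ 1.0.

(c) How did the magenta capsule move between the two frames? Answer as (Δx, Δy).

(0.3, 1.9)

The magenta capsule started near (7.3, 6.2) and ended near (7.6, 8.1).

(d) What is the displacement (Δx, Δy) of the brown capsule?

(2.1, 1.0)

From the two frames, the brown capsule sits at roughly (7.1, 4.6) before and (9.2, 5.6) after.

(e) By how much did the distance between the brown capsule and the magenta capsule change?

+1.4

The distance was about 1.6 in the first image and 3.0 in the second, so they moved 1.4 units further apart.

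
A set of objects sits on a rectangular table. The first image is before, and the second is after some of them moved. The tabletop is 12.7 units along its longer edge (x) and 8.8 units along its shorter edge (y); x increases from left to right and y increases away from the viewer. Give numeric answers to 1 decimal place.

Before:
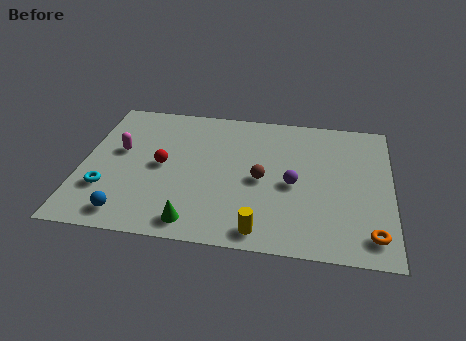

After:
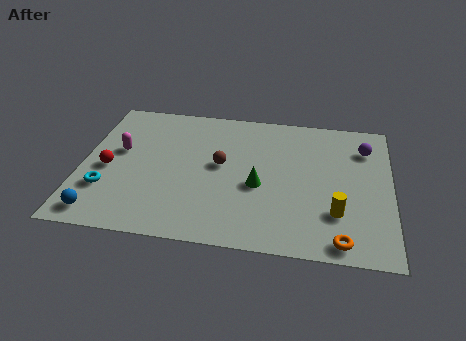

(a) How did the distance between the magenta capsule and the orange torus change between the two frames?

-0.9

Before: roughly 11.0 units apart; after: 10.1. That's 0.9 units closer together.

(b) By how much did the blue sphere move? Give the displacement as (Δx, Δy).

(-1.1, -0.1)

From the two frames, the blue sphere sits at roughly (2.1, 1.2) before and (1.0, 1.1) after.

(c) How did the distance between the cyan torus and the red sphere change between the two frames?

-1.5

Before: roughly 2.8 units apart; after: 1.3. That's 1.5 units closer together.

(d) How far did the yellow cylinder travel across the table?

3.4

The yellow cylinder was near (7.5, 1.0) before and (10.5, 2.5) after, so it travelled √(3.0² + 1.5²) ≈ 3.4 units.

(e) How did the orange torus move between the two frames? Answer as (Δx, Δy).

(-1.2, -0.5)

The orange torus was at about (11.9, 1.4) and moved to about (10.7, 0.9).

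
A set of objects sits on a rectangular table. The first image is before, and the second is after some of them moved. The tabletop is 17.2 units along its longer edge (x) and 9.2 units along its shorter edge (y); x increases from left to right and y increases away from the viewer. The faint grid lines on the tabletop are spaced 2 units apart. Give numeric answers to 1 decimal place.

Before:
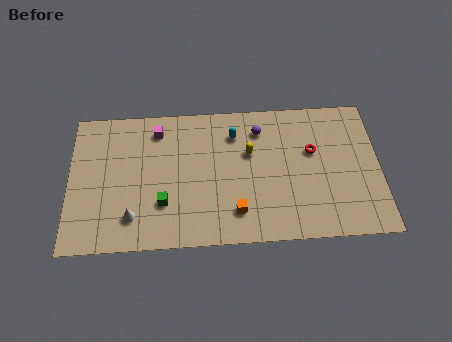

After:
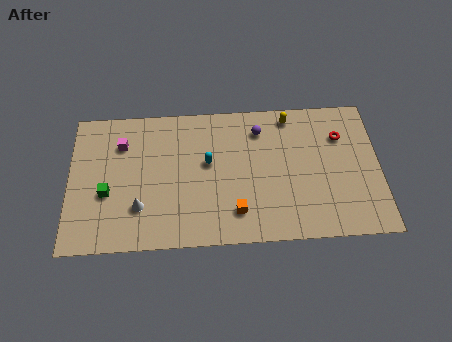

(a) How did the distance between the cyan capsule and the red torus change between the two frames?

+3.0

The distance was about 4.5 in the first image and 7.5 in the second, so they moved 3.0 units further apart.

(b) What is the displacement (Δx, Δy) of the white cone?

(0.4, 0.6)

The white cone started near (3.5, 2.0) and ended near (3.9, 2.6).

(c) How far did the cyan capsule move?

2.3

The cyan capsule moved from about (9.2, 7.1) to (7.7, 5.3), a distance of √(1.5² + 1.8²) ≈ 2.3.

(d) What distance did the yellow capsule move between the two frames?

3.3

The yellow capsule moved from about (10.0, 5.8) to (12.3, 8.1), a distance of √(2.3² + 2.3²) ≈ 3.3.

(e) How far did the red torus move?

1.8

The red torus was near (13.5, 5.7) before and (15.1, 6.6) after, so it travelled √(1.6² + 0.9²) ≈ 1.8 units.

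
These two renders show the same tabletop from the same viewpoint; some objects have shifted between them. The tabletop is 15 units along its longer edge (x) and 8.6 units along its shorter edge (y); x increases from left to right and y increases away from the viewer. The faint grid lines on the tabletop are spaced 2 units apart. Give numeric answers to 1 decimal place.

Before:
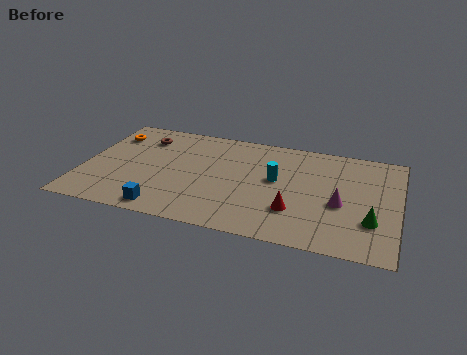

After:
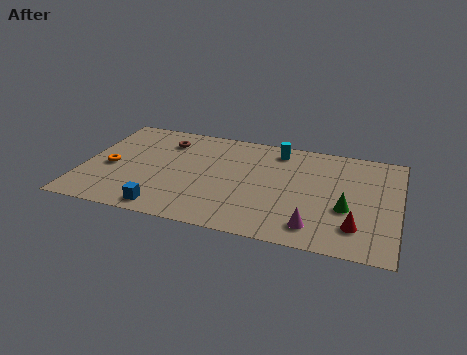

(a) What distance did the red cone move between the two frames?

2.9

The red cone moved from about (10.2, 2.5) to (13.1, 2.0), a distance of √(2.9² + 0.5²) ≈ 2.9.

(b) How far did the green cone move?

1.4

From (13.8, 2.6) to (12.6, 3.3), the green cone covered √(1.2² + 0.7²) ≈ 1.4 units.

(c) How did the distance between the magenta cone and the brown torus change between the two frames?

-1.1

Before: roughly 10.2 units apart; after: 9.1. That's 1.1 units closer together.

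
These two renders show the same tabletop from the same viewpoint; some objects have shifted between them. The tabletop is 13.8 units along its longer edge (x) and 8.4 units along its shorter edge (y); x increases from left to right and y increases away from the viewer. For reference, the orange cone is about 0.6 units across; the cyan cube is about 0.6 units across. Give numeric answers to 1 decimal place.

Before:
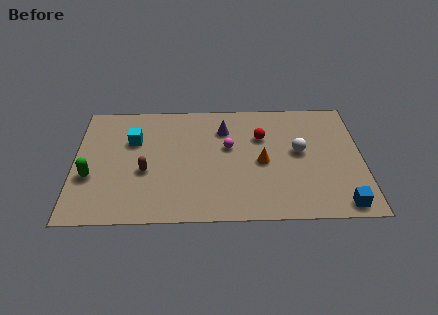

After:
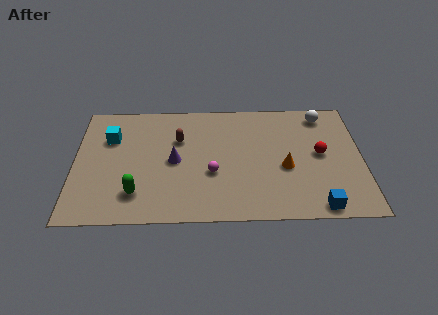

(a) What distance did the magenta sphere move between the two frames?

2.0

The magenta sphere moved from about (7.4, 5.0) to (6.6, 3.2), a distance of √(0.8² + 1.8²) ≈ 2.0.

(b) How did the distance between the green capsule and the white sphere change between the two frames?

+0.3

The distance was about 10.1 in the first image and 10.4 in the second, so they moved 0.3 units further apart.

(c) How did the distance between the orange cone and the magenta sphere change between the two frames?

+1.6

They were about 1.9 units apart before and 3.5 after — 1.6 units further apart.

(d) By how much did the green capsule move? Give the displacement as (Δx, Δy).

(2.2, -1.2)

From the two frames, the green capsule sits at roughly (0.8, 3.1) before and (3.0, 1.9) after.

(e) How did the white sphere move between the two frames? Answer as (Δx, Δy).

(1.2, 2.6)

The white sphere started near (10.8, 4.6) and ended near (12.0, 7.2).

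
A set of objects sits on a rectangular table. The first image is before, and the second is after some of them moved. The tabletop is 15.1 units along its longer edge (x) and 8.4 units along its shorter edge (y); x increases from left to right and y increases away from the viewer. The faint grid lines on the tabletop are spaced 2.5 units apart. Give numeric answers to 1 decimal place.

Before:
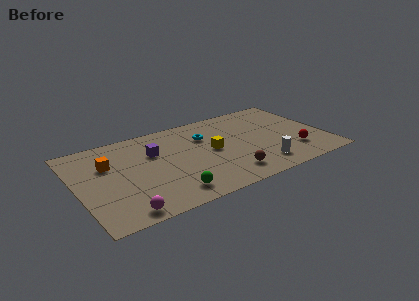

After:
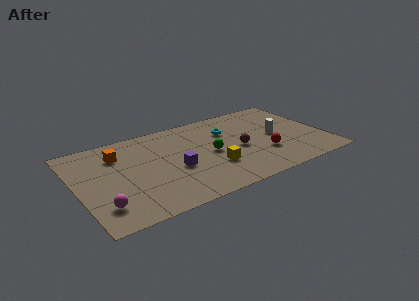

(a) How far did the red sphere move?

1.9

The red sphere moved from about (13.0, 2.2) to (11.2, 2.7), a distance of √(1.8² + 0.5²) ≈ 1.9.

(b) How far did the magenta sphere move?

1.5

From (2.3, 0.9) to (1.2, 1.9), the magenta sphere covered √(1.1² + 1.0²) ≈ 1.5 units.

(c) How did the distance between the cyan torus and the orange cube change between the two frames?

+0.7

They were about 6.0 units apart before and 6.7 after — 0.7 units further apart.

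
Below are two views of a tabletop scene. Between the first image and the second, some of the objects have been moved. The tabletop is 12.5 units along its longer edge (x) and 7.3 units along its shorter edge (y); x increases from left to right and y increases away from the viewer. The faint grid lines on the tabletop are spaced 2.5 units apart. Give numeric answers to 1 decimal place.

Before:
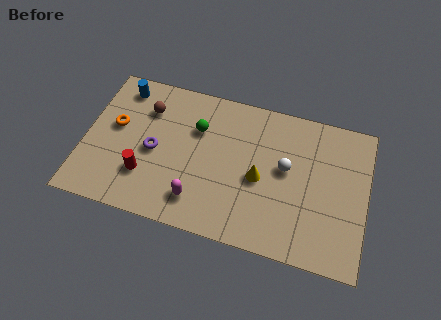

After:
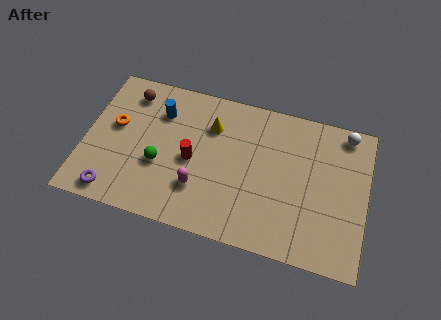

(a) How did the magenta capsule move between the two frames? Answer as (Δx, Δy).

(0.0, 0.6)

The magenta capsule started near (5.2, 1.5) and ended near (5.2, 2.1).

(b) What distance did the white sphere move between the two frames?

3.5

From (8.9, 4.1) to (11.4, 6.5), the white sphere covered √(2.5² + 2.4²) ≈ 3.5 units.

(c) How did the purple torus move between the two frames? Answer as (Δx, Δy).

(-1.6, -2.5)

The purple torus started near (3.1, 3.4) and ended near (1.5, 0.9).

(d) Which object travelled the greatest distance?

the white sphere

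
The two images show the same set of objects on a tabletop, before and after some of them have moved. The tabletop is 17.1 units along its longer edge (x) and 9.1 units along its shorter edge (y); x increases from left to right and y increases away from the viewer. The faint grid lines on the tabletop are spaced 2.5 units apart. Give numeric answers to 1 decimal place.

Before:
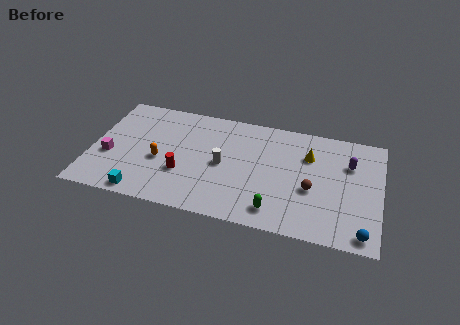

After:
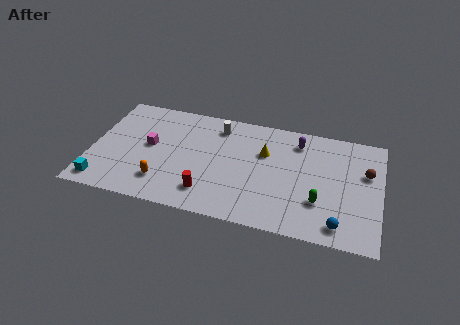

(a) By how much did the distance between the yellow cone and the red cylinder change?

-2.9

They were about 8.0 units apart before and 5.1 after — 2.9 units closer together.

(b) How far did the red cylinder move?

2.0

From (5.5, 3.1) to (7.1, 1.9), the red cylinder covered √(1.6² + 1.2²) ≈ 2.0 units.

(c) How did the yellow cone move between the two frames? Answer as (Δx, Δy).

(-2.6, -0.4)

The yellow cone started near (12.8, 6.4) and ended near (10.2, 6.0).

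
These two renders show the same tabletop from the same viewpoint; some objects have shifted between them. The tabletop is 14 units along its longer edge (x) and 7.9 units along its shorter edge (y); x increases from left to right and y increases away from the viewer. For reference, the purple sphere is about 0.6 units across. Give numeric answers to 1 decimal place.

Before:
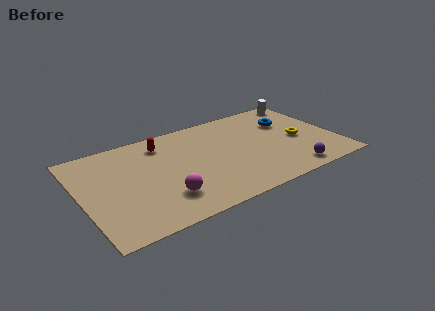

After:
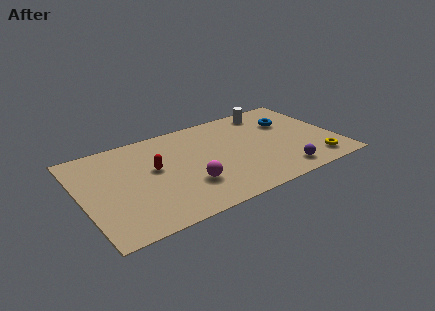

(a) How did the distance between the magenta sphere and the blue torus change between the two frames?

-1.4

The distance was about 8.2 in the first image and 6.8 in the second, so they moved 1.4 units closer together.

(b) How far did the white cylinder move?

2.2

The white cylinder was near (13.0, 7.0) before and (10.8, 6.8) after, so it travelled √(2.2² + 0.2²) ≈ 2.2 units.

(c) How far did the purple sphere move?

0.5

From (11.1, 1.0) to (10.6, 1.2), the purple sphere covered √(0.5² + 0.2²) ≈ 0.5 units.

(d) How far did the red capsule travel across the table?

2.0

The red capsule was near (4.7, 6.4) before and (4.0, 4.5) after, so it travelled √(0.7² + 1.9²) ≈ 2.0 units.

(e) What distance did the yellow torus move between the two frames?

2.4

The yellow torus moved from about (12.0, 3.6) to (12.5, 1.3), a distance of √(0.5² + 2.3²) ≈ 2.4.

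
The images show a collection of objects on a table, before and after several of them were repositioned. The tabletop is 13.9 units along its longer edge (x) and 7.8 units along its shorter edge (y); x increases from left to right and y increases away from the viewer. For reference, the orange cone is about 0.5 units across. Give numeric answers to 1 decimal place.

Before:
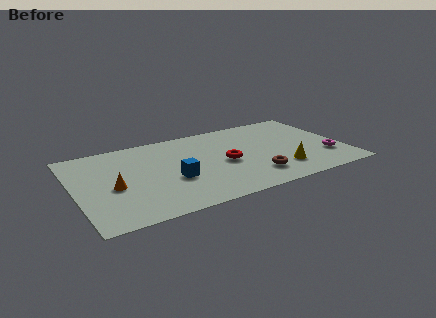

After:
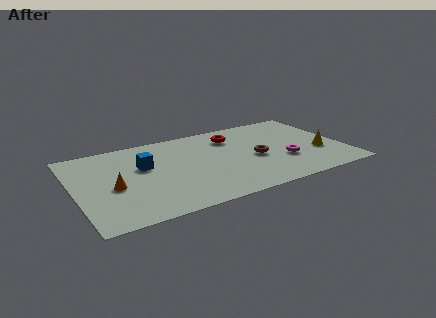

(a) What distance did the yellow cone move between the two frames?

2.4

The yellow cone moved from about (10.4, 1.9) to (12.6, 2.8), a distance of √(2.2² + 0.9²) ≈ 2.4.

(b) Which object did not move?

the orange cone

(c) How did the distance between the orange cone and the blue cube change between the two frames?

-0.8

They were about 3.0 units apart before and 2.2 after — 0.8 units closer together.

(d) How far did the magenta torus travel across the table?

2.2

From (12.9, 2.3) to (10.7, 2.7), the magenta torus covered √(2.2² + 0.4²) ≈ 2.2 units.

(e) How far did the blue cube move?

2.2

The blue cube was near (4.9, 3.0) before and (3.6, 4.8) after, so it travelled √(1.3² + 1.8²) ≈ 2.2 units.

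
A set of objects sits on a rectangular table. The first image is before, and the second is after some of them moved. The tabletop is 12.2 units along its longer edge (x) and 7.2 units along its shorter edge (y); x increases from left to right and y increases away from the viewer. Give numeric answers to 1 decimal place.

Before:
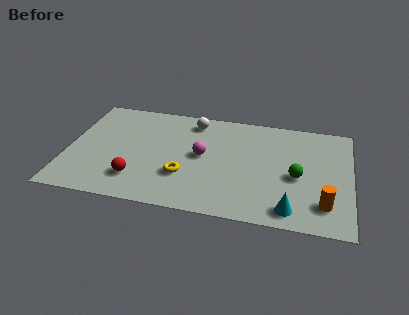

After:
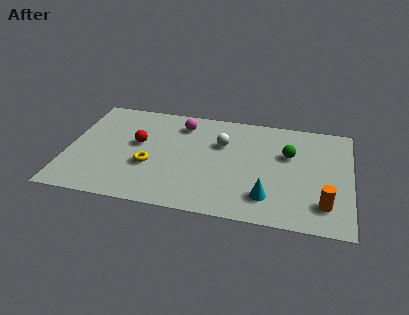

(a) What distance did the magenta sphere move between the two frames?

2.2

From (5.8, 3.8) to (4.8, 5.8), the magenta sphere covered √(1.0² + 2.0²) ≈ 2.2 units.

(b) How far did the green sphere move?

1.5

From (9.9, 3.2) to (9.5, 4.6), the green sphere covered √(0.4² + 1.4²) ≈ 1.5 units.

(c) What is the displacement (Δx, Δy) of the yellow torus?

(-1.5, 0.4)

The yellow torus started near (5.1, 2.3) and ended near (3.6, 2.7).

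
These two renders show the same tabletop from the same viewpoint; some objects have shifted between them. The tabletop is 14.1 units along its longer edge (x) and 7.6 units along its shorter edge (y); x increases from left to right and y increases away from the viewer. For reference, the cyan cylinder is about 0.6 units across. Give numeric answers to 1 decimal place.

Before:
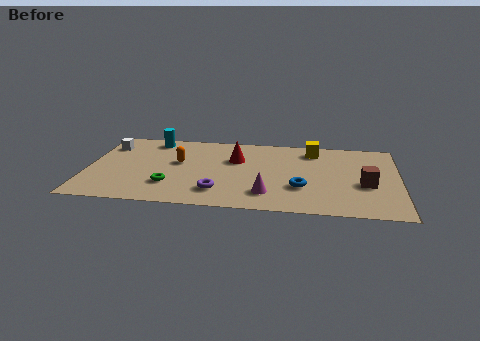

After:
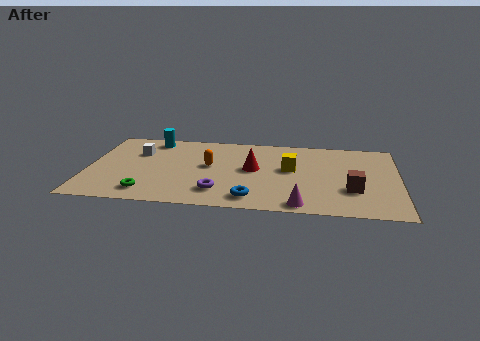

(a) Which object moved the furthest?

the blue torus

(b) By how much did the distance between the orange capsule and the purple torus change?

-0.8

Before: roughly 3.3 units apart; after: 2.5. That's 0.8 units closer together.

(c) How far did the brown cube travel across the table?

0.8

The brown cube was near (12.6, 3.1) before and (12.0, 2.5) after, so it travelled √(0.6² + 0.6²) ≈ 0.8 units.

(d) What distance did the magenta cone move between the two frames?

1.7

The magenta cone moved from about (8.2, 1.7) to (9.7, 0.8), a distance of √(1.5² + 0.9²) ≈ 1.7.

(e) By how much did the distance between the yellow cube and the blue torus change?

-0.3

They were about 3.8 units apart before and 3.5 after — 0.3 units closer together.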